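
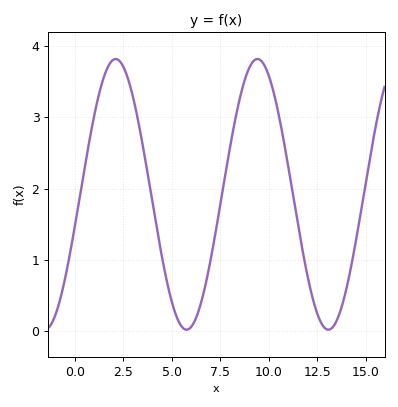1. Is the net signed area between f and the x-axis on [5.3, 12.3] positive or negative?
positive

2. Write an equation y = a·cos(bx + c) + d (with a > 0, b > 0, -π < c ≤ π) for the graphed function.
y = 1.9cos(0.86x - 1.81) + 1.92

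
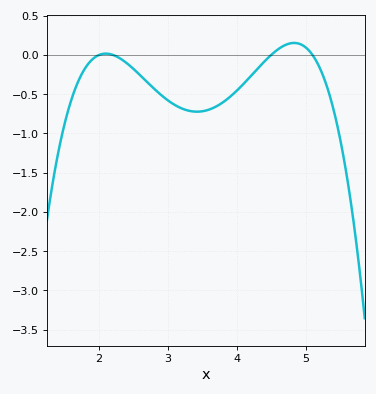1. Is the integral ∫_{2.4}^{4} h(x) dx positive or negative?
negative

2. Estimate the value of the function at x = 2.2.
0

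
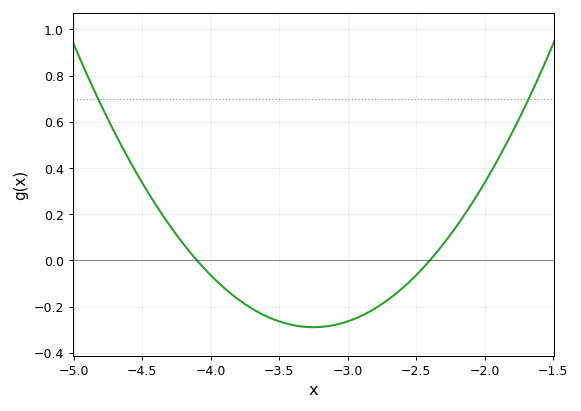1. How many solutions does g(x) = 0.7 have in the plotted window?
2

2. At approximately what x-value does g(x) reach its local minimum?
-3.25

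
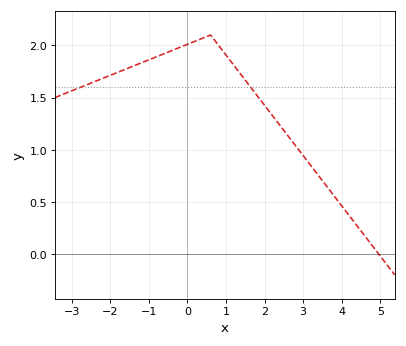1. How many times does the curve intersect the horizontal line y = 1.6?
2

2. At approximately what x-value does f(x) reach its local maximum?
0.6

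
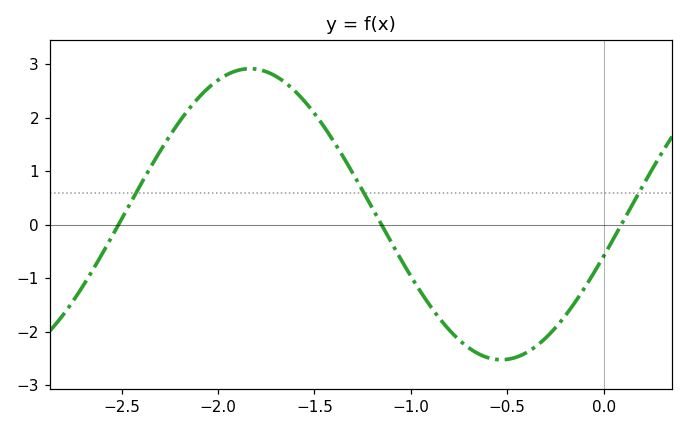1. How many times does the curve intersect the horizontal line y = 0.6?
3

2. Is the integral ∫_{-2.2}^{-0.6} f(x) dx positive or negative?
positive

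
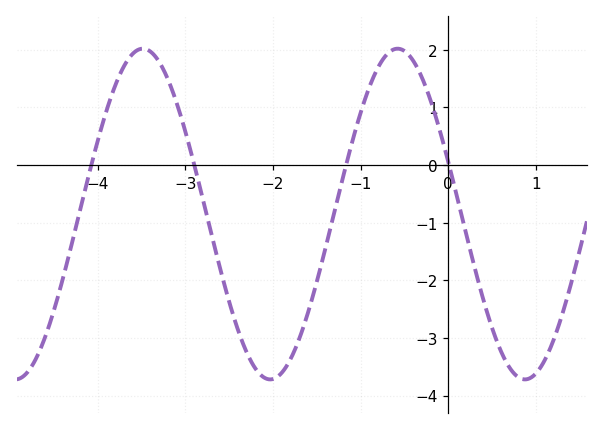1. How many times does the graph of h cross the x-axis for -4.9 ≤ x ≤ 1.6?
4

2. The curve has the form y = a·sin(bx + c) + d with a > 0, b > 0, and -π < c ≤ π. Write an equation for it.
y = 2.87sin(2.2x + 2.8) - 0.85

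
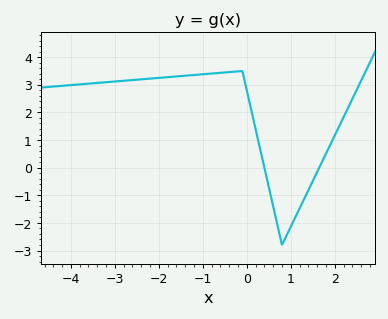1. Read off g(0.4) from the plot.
0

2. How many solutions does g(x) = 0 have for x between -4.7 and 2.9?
2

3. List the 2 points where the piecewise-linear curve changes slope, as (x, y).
(-0.1, 3.5); (0.8, -2.8)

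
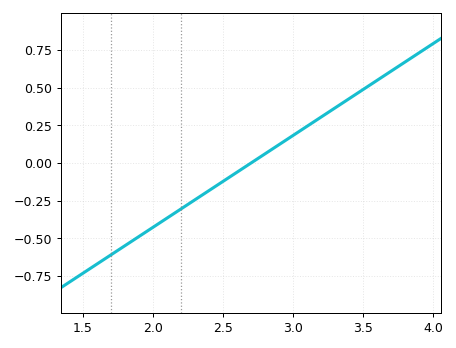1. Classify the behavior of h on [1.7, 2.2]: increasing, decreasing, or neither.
increasing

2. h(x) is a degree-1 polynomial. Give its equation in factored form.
y = 0.61(x - 2.7)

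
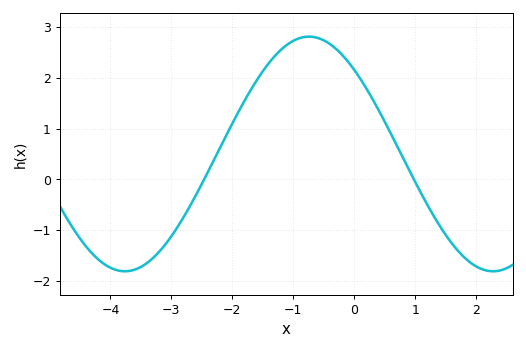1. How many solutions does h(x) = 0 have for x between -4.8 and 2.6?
2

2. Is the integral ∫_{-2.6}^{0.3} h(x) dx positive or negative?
positive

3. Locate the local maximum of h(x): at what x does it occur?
-0.741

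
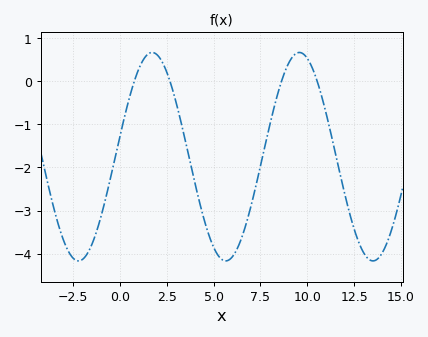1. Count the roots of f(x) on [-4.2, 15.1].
4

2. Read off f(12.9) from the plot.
-3.9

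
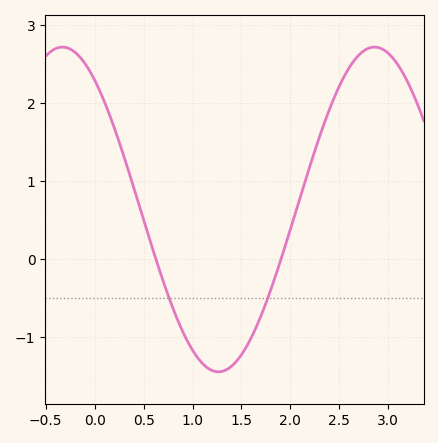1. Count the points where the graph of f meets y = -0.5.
2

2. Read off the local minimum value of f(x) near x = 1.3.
-1.4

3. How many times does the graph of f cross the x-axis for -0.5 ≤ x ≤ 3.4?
2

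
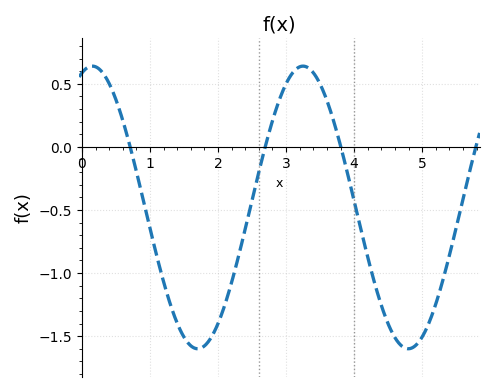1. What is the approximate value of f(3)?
0.5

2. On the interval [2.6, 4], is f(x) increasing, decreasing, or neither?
neither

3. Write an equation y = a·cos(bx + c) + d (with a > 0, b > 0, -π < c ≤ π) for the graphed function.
y = 1.12cos(2x - 0.31) - 0.48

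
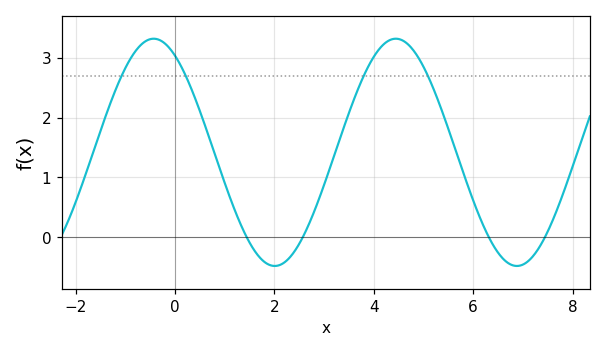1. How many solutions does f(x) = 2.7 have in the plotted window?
4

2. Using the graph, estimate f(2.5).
-0.11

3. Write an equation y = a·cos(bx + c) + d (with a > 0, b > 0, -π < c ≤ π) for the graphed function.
y = 1.9cos(1.29x + 0.552) + 1.42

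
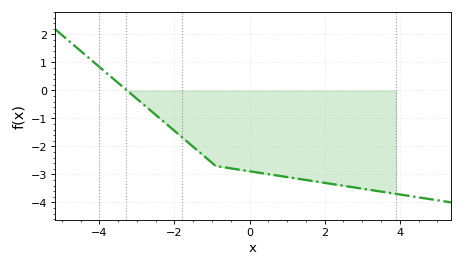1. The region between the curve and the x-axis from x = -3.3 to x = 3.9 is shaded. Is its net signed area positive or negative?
negative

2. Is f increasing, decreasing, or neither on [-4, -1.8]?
decreasing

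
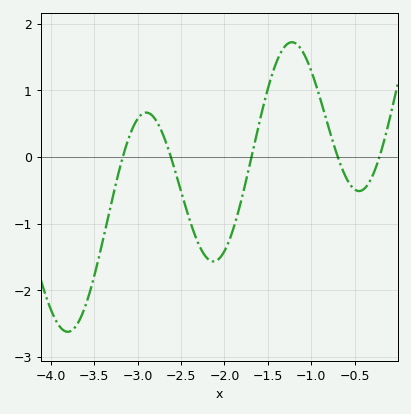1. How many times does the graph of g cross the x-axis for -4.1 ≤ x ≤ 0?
5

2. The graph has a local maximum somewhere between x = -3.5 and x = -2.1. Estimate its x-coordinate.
-2.9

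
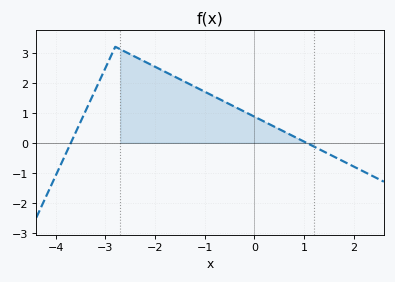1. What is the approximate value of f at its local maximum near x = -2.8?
3.2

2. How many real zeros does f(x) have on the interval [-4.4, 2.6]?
2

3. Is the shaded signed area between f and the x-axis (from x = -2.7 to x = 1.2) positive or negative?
positive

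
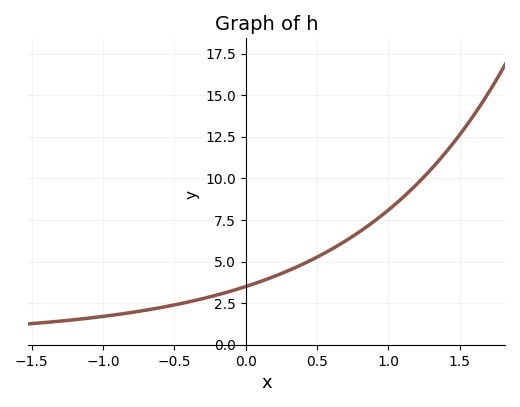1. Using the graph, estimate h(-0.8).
1.94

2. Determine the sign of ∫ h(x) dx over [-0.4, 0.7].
positive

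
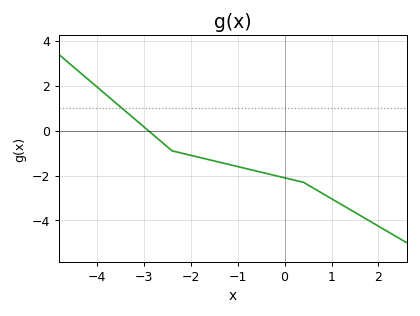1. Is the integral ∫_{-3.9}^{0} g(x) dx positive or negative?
negative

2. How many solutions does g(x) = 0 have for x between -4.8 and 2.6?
1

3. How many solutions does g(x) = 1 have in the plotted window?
1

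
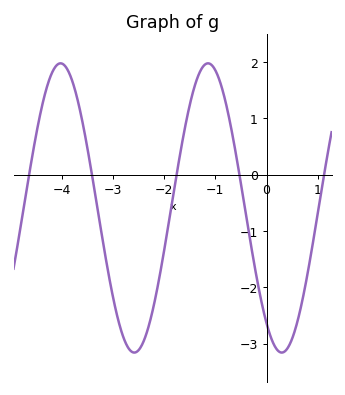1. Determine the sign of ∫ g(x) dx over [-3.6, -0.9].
negative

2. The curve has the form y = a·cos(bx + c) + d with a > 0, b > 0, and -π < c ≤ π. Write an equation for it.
y = 2.57cos(2.2x + 2.5) - 0.59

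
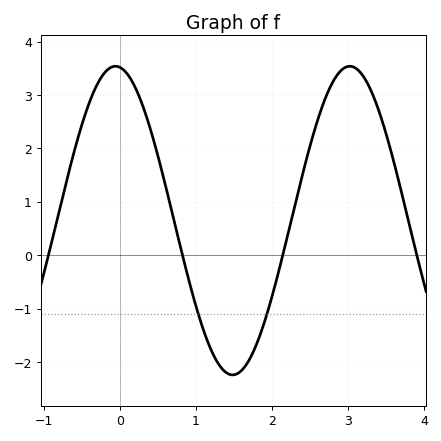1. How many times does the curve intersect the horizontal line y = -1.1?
2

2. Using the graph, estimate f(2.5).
2.1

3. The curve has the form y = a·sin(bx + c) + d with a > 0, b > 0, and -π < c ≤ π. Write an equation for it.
y = 2.89sin(2x + 1.7) + 0.65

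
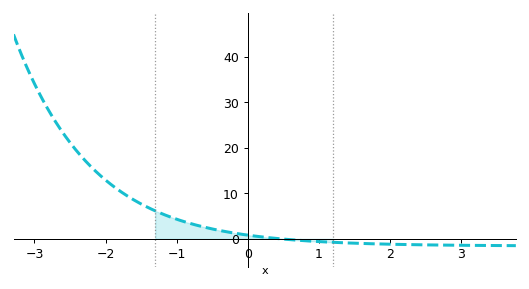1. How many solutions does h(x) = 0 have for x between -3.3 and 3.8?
1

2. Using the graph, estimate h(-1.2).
5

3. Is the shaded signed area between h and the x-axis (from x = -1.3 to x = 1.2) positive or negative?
positive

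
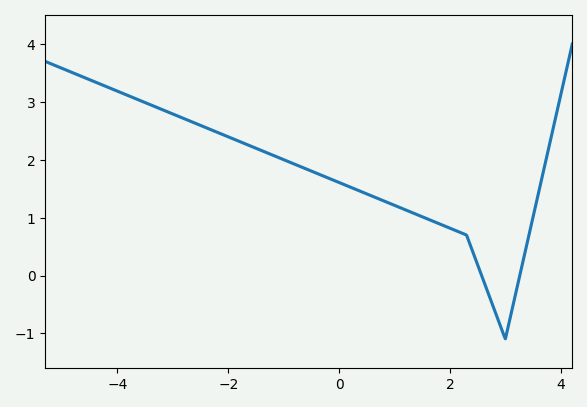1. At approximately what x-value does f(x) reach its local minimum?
3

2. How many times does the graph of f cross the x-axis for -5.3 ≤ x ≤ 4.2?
2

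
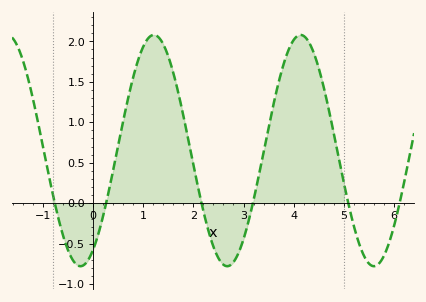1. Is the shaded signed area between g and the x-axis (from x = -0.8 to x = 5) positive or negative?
positive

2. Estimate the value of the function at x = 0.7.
1.3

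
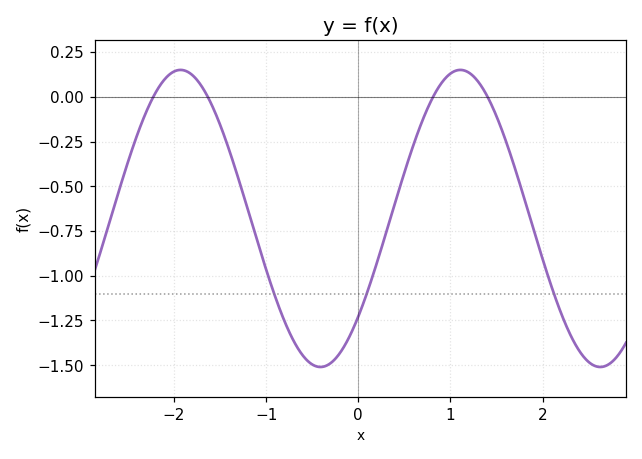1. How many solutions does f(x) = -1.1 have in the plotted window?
3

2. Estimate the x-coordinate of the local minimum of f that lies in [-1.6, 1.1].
-0.412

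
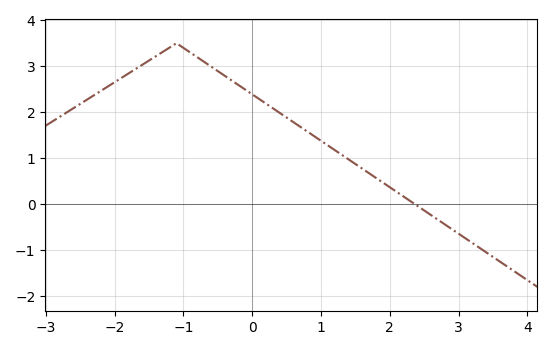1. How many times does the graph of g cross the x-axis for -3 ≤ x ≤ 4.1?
1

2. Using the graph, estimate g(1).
1.4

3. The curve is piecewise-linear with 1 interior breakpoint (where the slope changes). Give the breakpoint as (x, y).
(-1.1, 3.5)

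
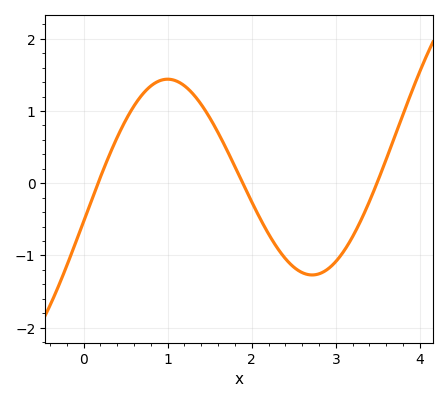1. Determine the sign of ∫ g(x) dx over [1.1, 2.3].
positive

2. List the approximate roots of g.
0.2, 1.9, 3.5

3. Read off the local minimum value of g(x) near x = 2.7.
-1.3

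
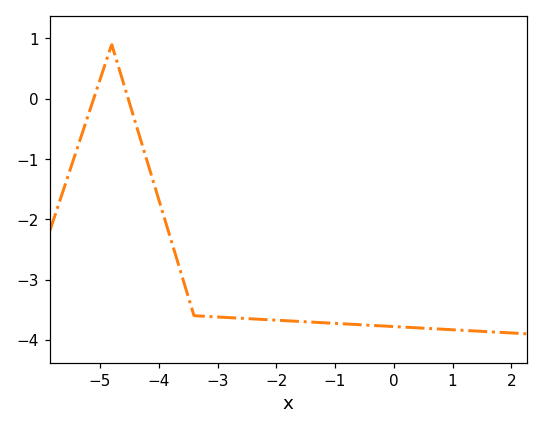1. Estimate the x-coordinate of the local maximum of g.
-4.8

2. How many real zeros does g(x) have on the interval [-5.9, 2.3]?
2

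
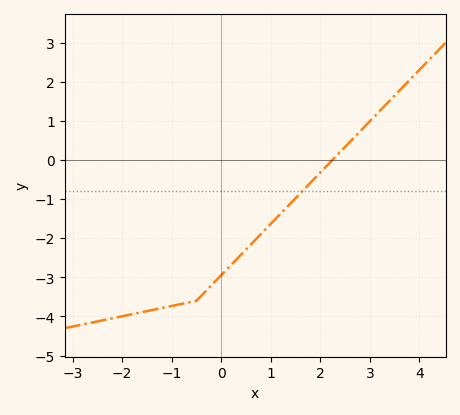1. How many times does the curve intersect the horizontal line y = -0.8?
1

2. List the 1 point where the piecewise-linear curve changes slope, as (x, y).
(-0.5, -3.6)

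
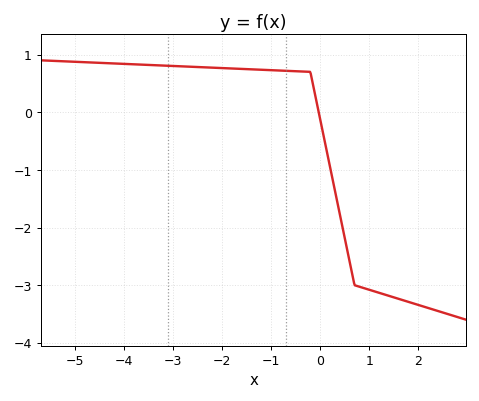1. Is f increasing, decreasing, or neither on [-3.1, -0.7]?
decreasing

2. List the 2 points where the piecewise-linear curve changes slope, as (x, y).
(-0.2, 0.7); (0.7, -3)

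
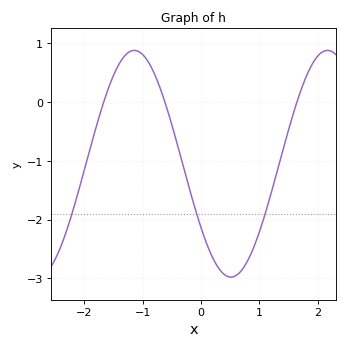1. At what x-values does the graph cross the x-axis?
-1.67, -0.619, 1.64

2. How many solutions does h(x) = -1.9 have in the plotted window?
3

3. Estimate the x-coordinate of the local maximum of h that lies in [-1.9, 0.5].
-1.14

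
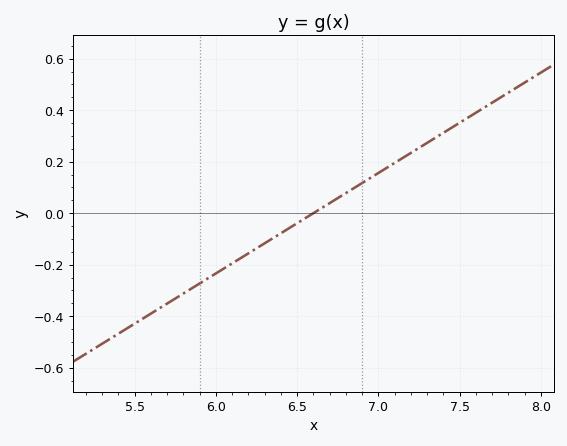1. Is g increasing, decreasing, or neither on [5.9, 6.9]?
increasing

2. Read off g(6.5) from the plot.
-0.039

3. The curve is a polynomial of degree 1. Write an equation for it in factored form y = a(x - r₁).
y = 0.39(x - 6.6)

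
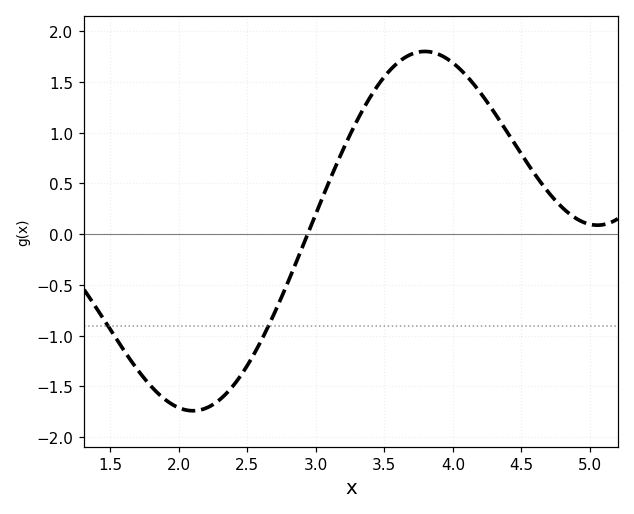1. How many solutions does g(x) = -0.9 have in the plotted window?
2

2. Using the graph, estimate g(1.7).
-1.33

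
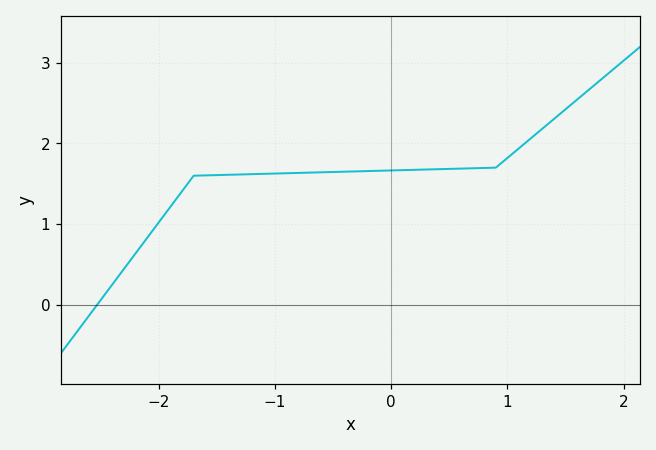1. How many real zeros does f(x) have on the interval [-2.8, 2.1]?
1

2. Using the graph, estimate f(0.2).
1.7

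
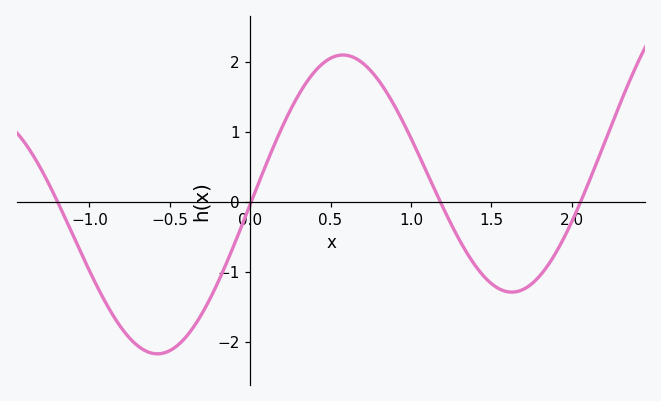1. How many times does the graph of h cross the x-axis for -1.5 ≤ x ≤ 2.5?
4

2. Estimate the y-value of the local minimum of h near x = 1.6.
-1.29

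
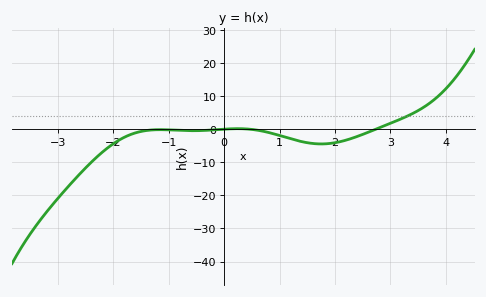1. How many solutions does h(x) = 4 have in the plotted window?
1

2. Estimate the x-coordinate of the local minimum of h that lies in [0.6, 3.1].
1.75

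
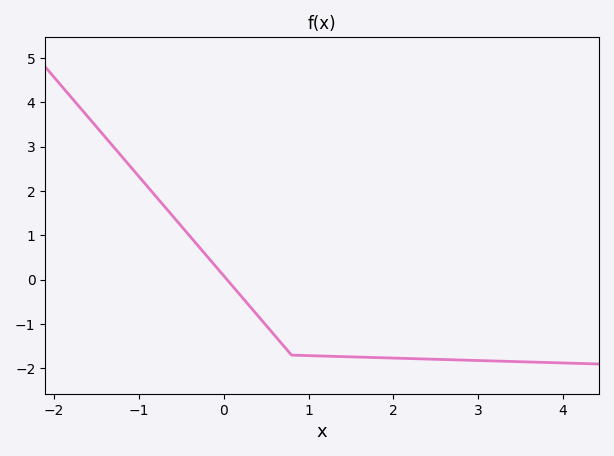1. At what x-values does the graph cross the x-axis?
0.04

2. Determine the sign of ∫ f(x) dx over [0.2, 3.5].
negative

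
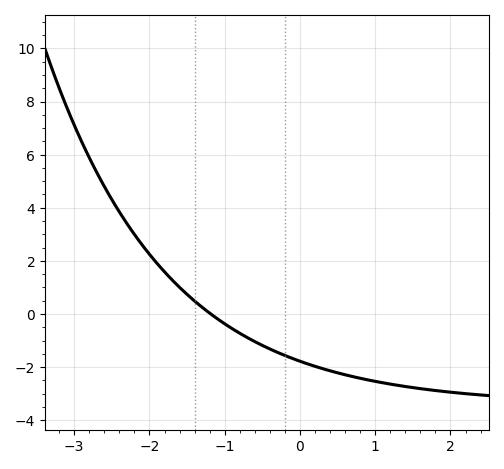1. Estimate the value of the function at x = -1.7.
1.29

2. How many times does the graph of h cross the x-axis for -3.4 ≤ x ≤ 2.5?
1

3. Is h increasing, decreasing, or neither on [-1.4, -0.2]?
decreasing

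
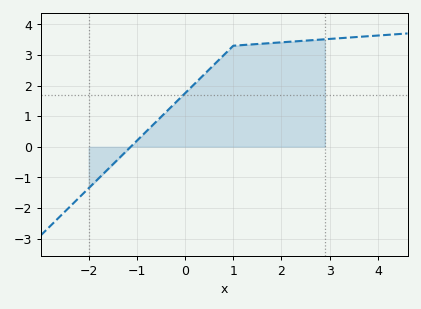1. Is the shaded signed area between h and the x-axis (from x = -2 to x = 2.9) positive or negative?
positive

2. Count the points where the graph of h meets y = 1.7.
1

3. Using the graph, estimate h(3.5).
3.6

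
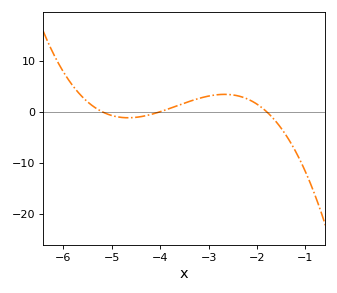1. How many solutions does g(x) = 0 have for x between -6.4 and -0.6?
3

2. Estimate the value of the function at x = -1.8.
0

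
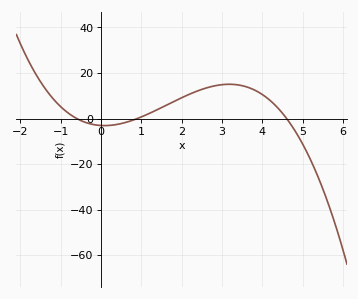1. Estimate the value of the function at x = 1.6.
6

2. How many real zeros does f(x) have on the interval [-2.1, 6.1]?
3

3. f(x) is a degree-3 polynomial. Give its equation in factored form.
y = -1.23(x + 0.6)(x - 0.9)(x - 4.6)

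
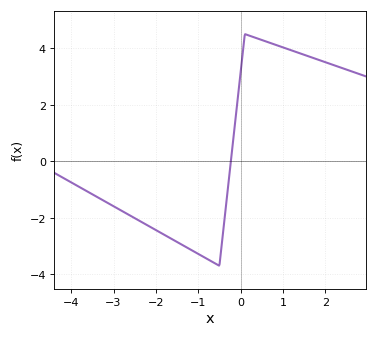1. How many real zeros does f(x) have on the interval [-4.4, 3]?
1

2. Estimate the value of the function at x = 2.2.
3.4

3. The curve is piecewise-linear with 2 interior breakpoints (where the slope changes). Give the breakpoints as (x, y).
(-0.5, -3.7); (0.1, 4.5)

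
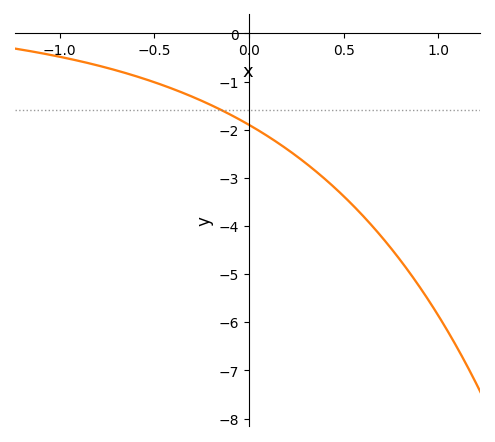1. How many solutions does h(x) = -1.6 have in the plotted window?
1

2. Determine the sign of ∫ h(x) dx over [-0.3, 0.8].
negative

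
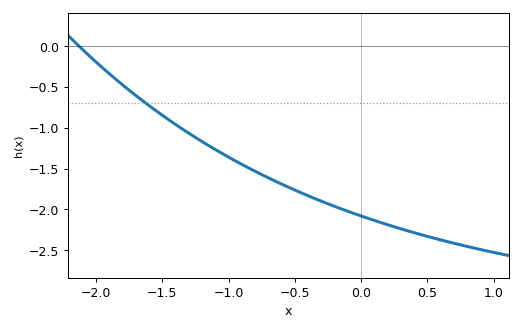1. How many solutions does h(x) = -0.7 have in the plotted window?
1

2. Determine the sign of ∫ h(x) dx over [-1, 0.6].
negative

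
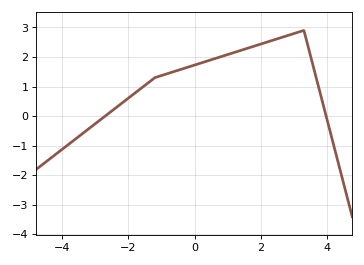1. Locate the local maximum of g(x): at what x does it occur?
3.2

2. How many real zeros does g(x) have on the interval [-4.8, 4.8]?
2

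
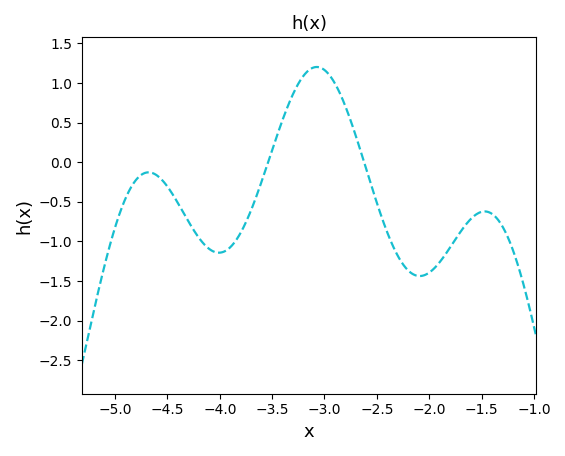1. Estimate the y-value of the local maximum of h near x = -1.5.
-0.621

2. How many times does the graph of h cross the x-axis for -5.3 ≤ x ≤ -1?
2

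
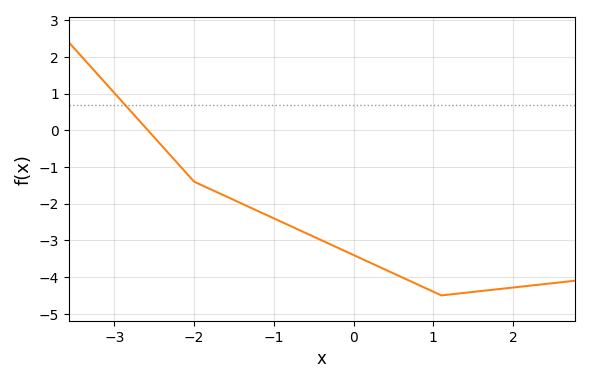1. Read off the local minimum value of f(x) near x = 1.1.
-4.5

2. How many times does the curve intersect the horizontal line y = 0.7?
1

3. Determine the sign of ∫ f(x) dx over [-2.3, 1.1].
negative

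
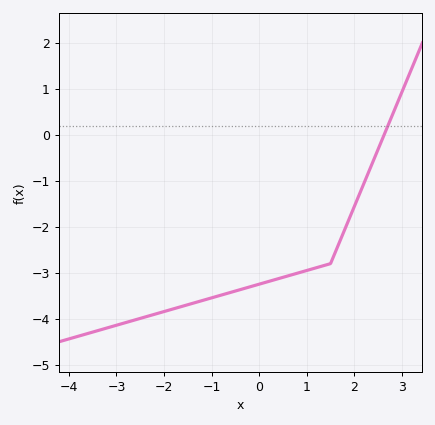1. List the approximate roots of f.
2.6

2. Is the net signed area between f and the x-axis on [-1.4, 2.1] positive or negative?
negative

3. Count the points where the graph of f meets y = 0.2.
1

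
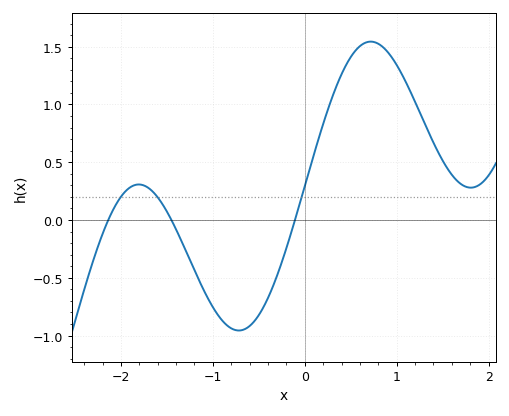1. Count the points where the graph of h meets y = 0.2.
3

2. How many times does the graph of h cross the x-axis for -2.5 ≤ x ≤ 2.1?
3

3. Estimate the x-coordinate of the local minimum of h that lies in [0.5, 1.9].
1.8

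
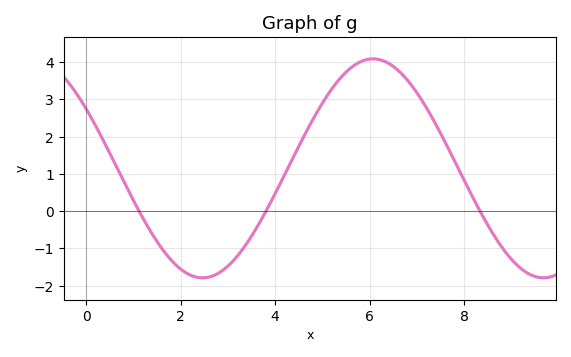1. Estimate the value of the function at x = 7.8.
1.35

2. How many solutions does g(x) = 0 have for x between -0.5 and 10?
3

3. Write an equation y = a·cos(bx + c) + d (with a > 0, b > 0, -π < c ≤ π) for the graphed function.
y = 2.94cos(0.87x + 1) + 1.15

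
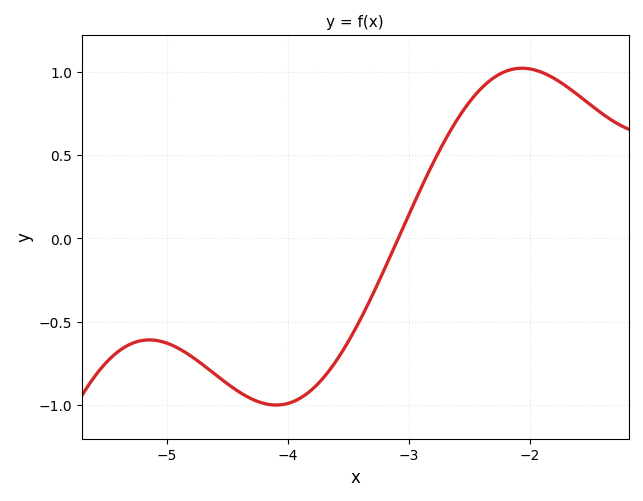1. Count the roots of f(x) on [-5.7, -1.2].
1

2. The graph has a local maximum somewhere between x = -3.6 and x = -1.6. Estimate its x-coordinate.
-2.1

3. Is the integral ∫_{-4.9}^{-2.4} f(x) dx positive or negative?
negative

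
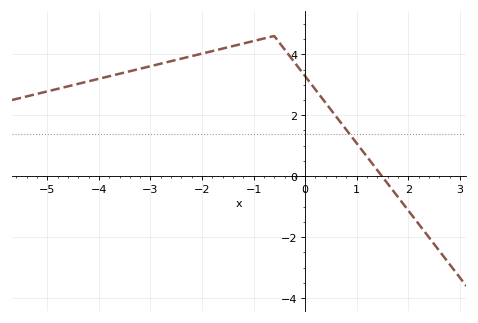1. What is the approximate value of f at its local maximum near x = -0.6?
4.6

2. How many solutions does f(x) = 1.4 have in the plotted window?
1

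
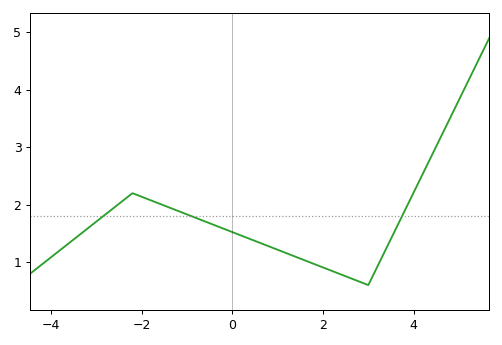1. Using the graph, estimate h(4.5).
3.02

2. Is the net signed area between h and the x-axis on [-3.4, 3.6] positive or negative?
positive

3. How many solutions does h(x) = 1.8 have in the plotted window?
3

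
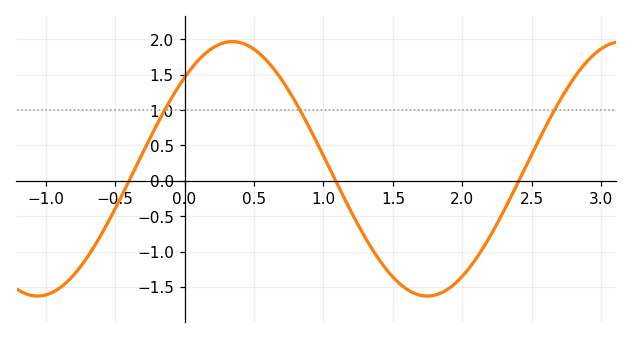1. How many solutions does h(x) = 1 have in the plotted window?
3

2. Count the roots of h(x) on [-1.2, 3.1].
3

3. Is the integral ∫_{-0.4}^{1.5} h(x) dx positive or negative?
positive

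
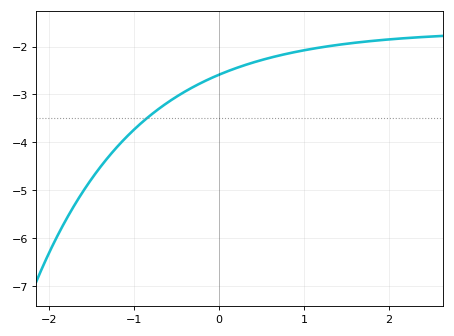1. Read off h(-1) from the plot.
-3.7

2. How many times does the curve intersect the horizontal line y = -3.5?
1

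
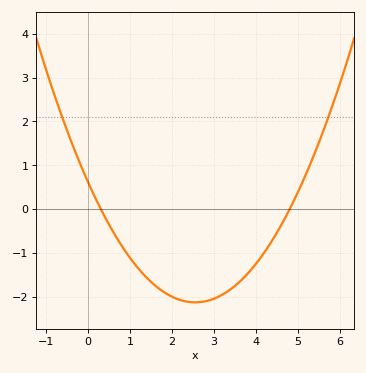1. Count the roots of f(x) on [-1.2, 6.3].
2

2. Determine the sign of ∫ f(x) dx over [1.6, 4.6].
negative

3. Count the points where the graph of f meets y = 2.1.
2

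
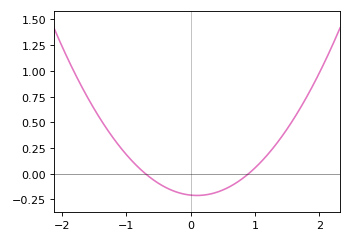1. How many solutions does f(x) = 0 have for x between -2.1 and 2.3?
2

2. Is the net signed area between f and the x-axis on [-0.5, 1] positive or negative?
negative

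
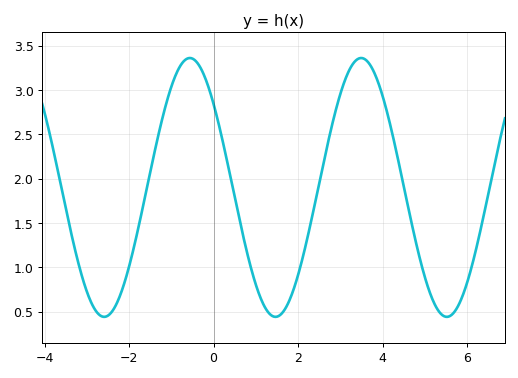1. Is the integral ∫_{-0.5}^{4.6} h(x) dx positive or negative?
positive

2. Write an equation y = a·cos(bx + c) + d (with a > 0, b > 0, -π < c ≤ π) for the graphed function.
y = 1.46cos(1.55x + 0.872) + 1.9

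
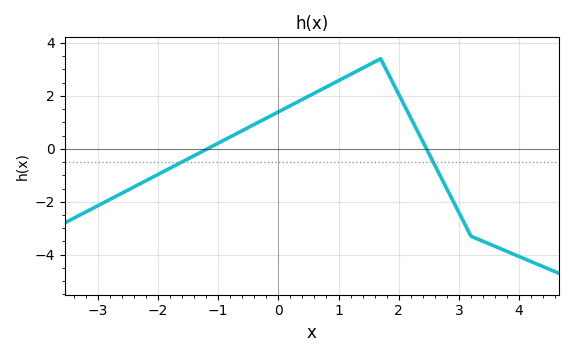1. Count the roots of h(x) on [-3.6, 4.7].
2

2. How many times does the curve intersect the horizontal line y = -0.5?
2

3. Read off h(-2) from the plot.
-1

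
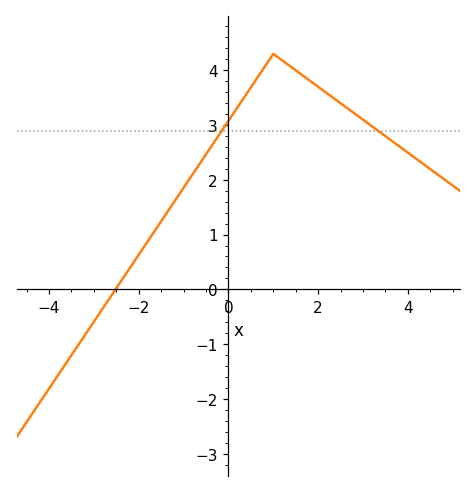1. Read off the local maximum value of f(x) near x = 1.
4.3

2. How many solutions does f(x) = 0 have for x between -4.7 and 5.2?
1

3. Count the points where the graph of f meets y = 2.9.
2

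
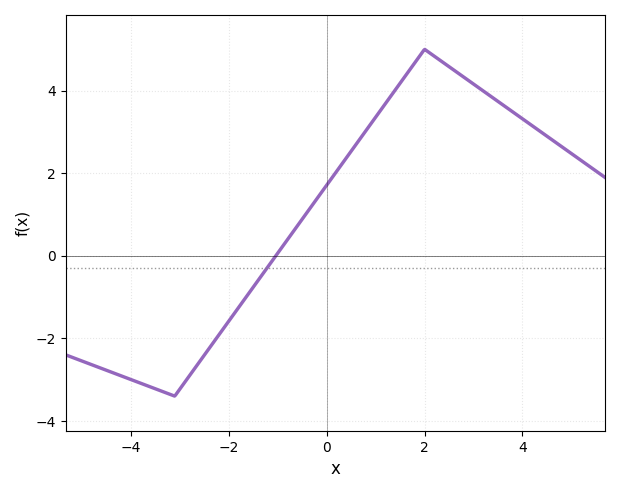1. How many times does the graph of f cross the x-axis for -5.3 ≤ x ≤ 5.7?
1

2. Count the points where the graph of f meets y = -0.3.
1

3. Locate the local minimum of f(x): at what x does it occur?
-3.1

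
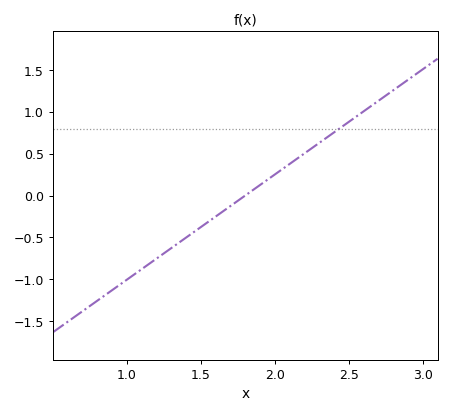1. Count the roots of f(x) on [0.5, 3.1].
1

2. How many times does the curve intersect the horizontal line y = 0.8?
1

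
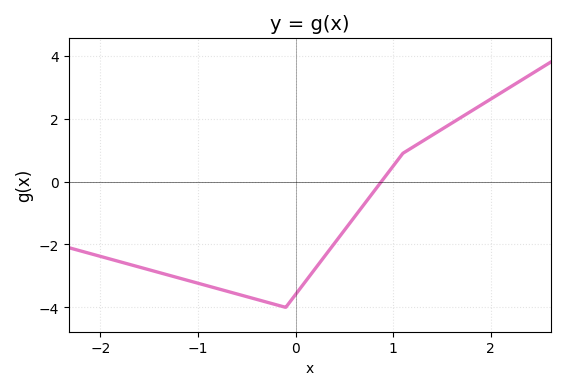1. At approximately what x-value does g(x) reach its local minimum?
-0.1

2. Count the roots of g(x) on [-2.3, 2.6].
1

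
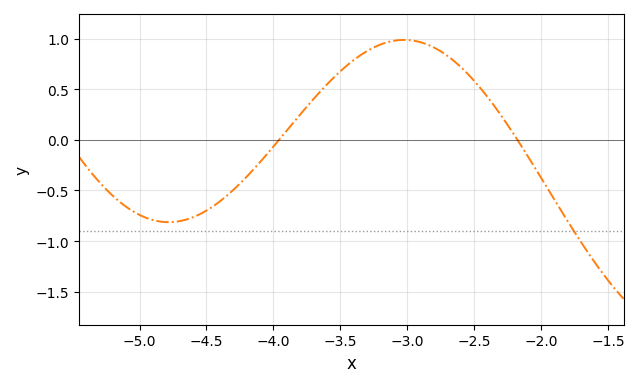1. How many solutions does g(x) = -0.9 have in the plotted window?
1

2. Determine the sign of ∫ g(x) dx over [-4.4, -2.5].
positive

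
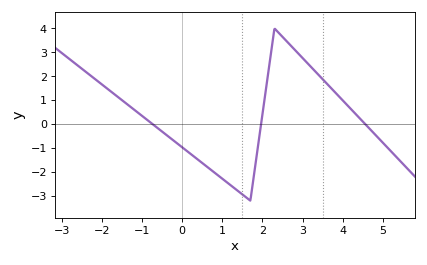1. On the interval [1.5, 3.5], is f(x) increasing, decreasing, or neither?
neither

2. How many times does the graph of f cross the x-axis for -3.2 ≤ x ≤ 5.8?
3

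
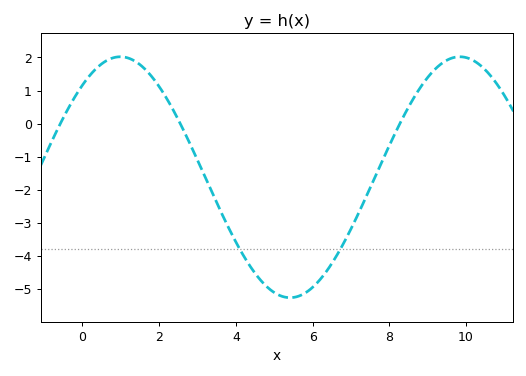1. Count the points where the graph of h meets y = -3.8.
2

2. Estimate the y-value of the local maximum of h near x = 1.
2.02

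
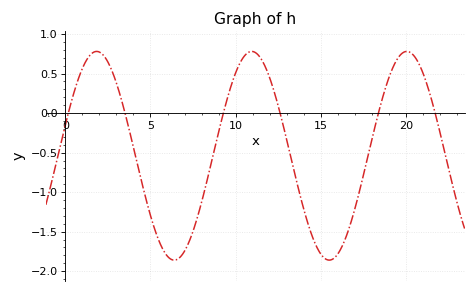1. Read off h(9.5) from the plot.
0.2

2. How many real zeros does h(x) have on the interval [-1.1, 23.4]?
6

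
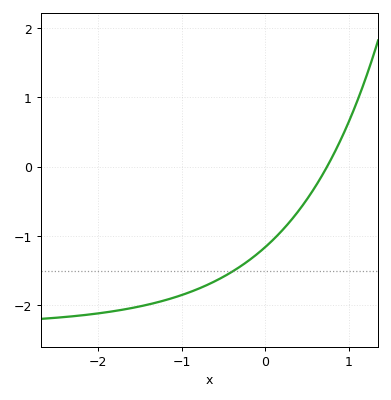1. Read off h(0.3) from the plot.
-0.8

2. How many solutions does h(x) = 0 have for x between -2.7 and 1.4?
1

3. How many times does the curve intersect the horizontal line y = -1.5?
1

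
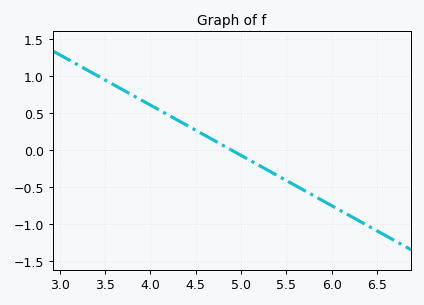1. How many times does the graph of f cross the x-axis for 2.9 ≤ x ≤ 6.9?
1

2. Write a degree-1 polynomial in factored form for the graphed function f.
y = -0.68(x - 4.9)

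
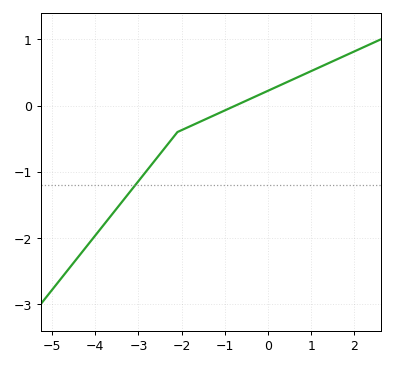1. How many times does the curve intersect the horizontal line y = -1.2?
1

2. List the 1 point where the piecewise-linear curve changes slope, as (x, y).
(-2.1, -0.4)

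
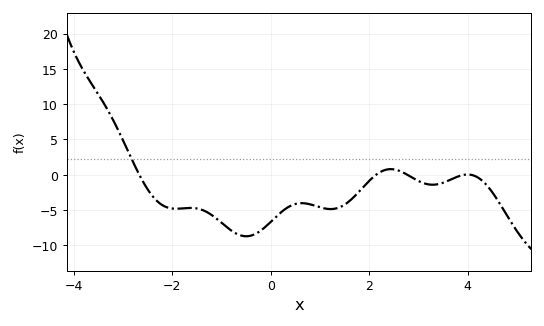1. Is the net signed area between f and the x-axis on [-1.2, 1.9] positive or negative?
negative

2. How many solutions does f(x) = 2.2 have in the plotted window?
1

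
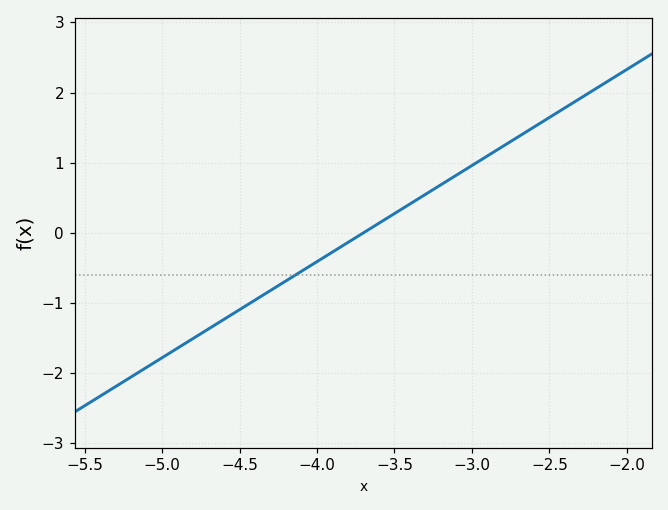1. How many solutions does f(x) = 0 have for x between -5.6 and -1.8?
1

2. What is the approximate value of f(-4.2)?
-0.685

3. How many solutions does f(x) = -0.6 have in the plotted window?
1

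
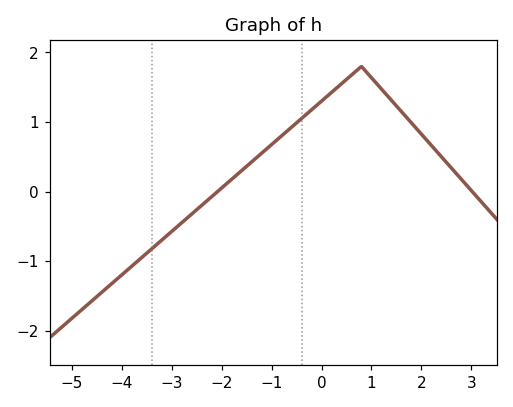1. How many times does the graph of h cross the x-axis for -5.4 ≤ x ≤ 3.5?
2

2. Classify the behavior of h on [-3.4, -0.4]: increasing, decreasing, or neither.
increasing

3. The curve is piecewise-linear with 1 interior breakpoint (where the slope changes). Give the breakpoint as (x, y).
(0.8, 1.8)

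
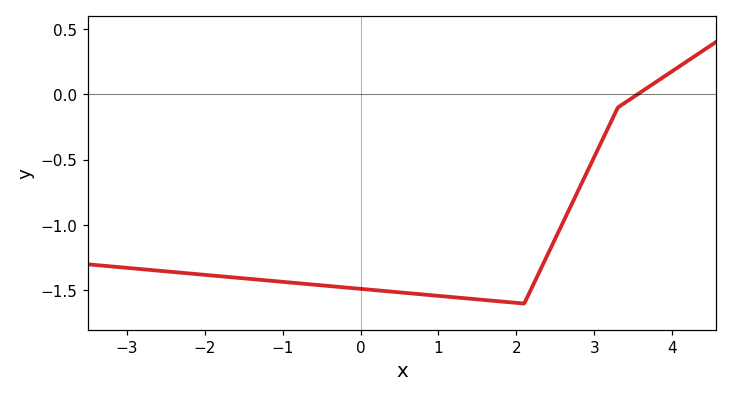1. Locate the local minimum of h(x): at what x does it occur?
2.1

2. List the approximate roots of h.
3.55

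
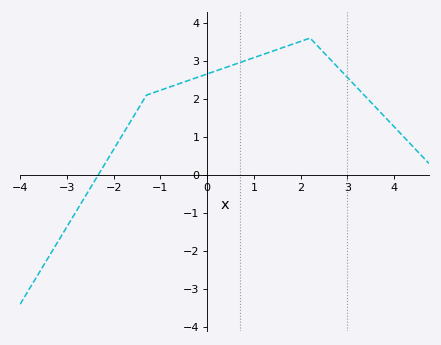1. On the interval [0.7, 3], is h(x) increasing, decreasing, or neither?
neither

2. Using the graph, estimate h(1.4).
3.26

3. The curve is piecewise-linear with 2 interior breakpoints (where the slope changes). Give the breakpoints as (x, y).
(-1.3, 2.1); (2.2, 3.6)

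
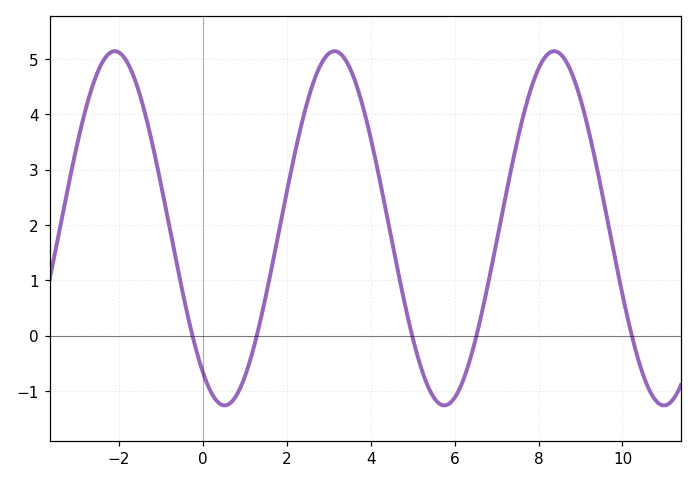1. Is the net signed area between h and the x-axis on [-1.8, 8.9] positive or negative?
positive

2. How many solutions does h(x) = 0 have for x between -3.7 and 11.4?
5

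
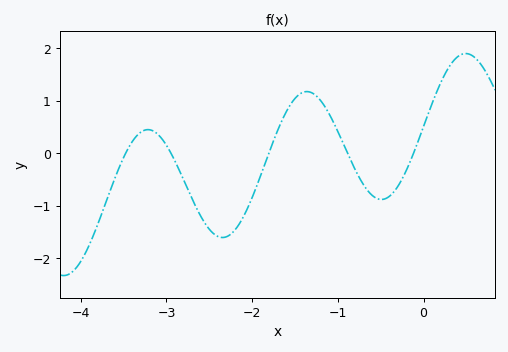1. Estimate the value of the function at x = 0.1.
0.9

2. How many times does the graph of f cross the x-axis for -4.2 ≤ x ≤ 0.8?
5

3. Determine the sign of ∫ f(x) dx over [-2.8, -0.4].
negative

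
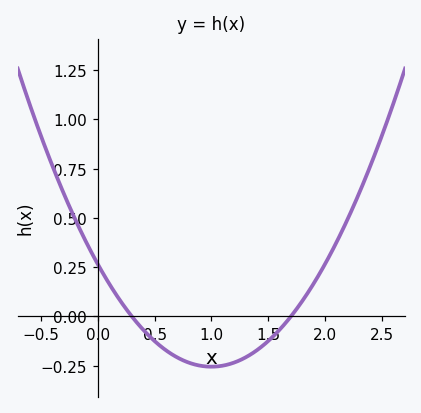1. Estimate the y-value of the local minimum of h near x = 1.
-0.255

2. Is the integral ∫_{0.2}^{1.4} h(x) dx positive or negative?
negative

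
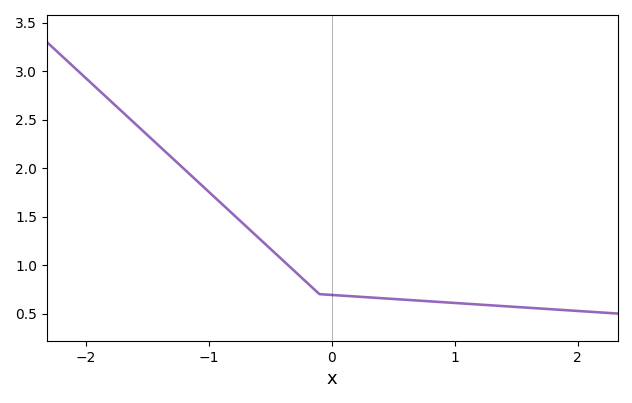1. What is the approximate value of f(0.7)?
0.65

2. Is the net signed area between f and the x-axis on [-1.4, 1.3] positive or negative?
positive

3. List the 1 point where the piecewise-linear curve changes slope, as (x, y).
(-0.1, 0.7)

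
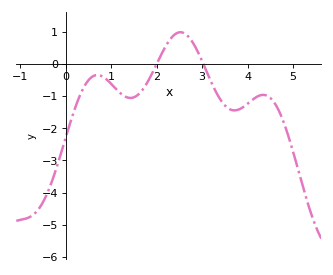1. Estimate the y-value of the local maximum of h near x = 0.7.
-0.4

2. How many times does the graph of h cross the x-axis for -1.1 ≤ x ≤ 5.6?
2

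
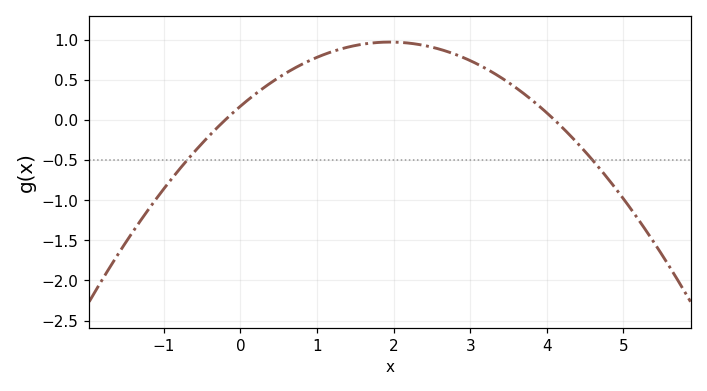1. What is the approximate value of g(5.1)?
-1.1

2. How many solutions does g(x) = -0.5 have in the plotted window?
2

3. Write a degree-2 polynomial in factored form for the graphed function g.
y = -0.21(x + 0.2)(x - 4.1)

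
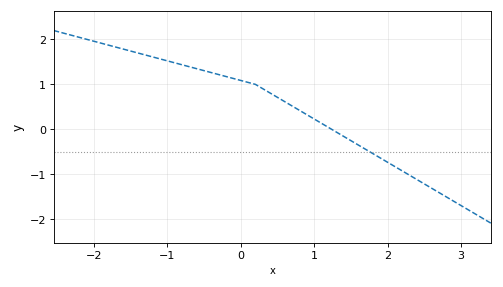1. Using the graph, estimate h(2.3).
-1.03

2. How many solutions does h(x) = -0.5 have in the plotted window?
1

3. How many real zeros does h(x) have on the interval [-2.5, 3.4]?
1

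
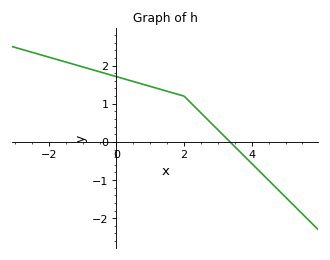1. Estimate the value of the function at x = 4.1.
-0.653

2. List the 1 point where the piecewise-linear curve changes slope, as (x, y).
(2, 1.2)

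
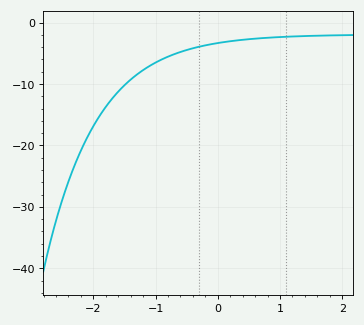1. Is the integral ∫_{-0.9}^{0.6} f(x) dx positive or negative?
negative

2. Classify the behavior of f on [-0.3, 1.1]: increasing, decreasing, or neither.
increasing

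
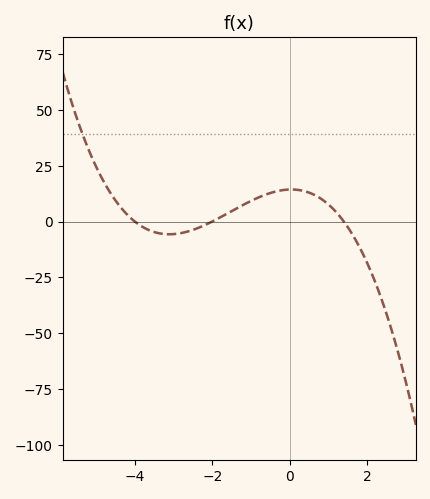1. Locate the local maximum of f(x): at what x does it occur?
0.041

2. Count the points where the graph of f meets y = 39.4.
1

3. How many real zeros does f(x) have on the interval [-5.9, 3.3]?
3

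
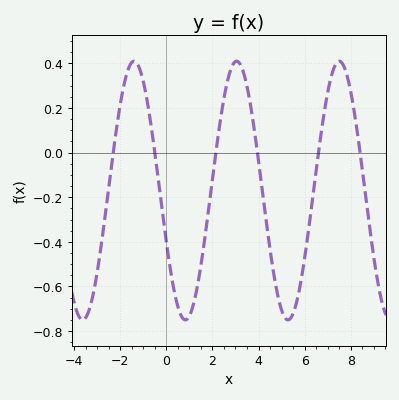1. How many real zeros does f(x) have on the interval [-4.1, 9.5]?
6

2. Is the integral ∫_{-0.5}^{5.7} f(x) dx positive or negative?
negative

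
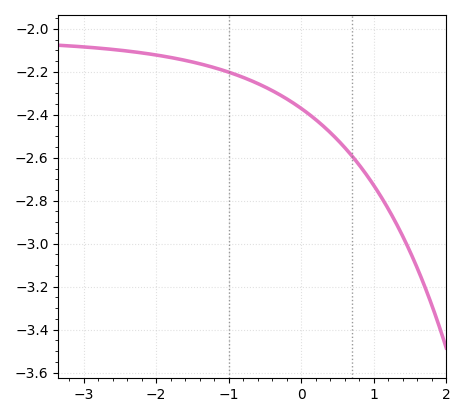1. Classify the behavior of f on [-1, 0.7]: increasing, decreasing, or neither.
decreasing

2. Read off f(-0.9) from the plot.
-2.21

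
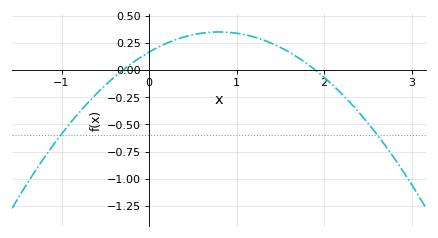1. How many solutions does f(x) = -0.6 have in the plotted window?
2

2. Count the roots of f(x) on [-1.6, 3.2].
2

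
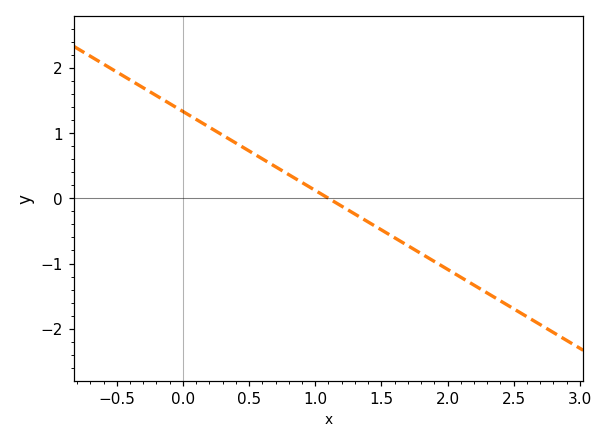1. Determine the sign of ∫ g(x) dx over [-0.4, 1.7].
positive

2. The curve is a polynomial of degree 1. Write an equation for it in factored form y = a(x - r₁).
y = -1.21(x - 1.1)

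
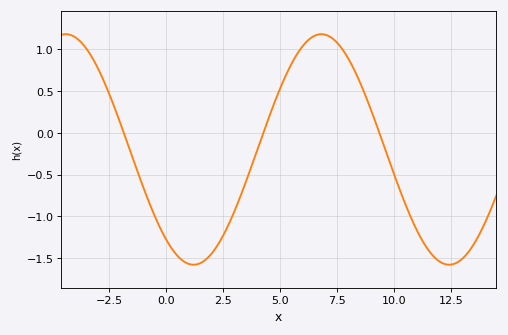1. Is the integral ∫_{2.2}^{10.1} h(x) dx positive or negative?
positive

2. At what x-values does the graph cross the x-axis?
-2, 4.5, 9.5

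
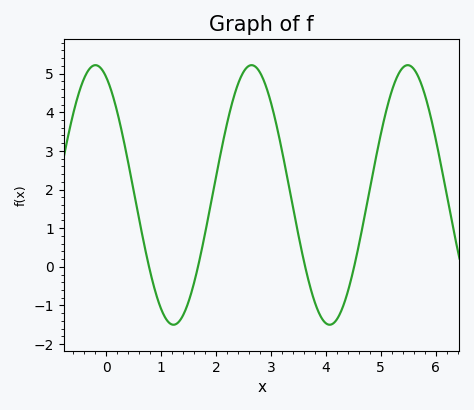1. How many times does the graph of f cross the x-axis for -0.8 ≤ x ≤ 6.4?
4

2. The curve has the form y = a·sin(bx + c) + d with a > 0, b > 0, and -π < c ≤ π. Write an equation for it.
y = 3.36sin(2.21x + 2) + 1.86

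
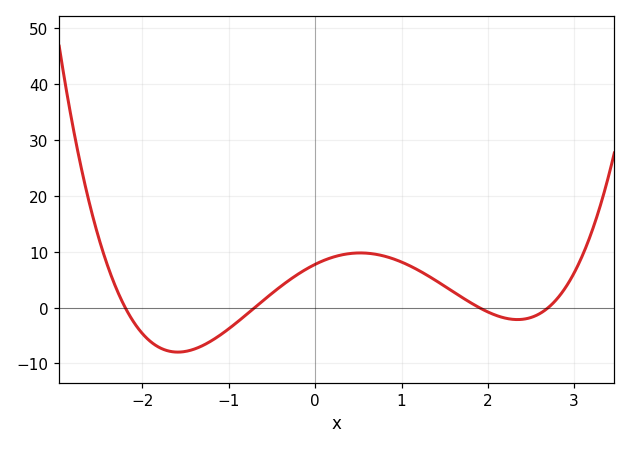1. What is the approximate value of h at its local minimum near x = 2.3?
-2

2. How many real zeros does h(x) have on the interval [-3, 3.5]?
4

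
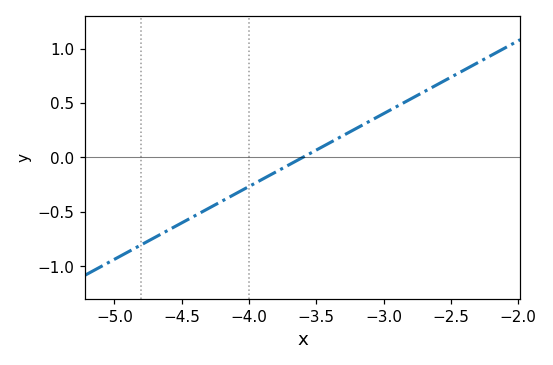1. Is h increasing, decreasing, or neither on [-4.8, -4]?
increasing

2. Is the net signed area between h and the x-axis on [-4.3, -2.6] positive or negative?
positive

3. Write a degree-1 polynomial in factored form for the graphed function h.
y = 0.67(x + 3.6)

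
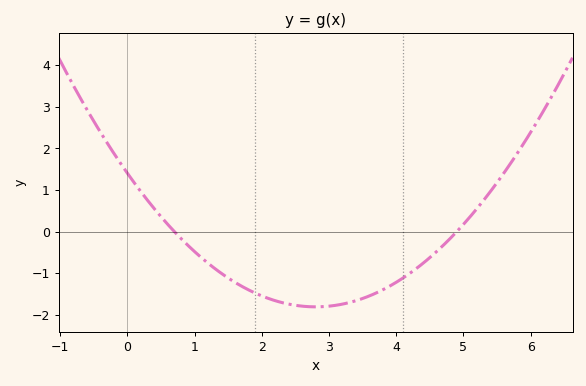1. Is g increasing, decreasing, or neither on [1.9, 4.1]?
neither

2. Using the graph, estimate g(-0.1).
1.6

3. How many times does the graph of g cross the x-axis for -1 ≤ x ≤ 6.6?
2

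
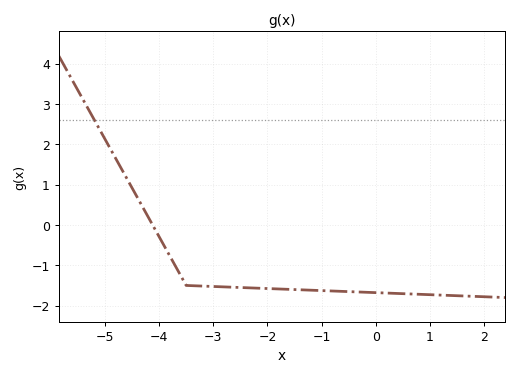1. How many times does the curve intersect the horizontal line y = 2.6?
1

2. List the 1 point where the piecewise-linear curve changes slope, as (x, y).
(-3.5, -1.5)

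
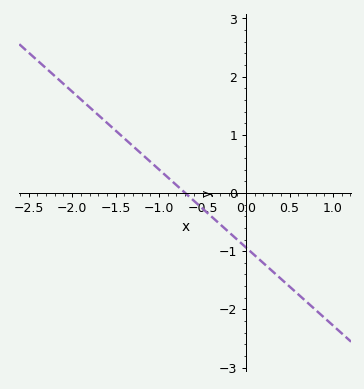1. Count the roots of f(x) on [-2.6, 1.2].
1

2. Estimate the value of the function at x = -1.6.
1.2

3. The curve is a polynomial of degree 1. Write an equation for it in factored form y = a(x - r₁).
y = -1.34(x + 0.7)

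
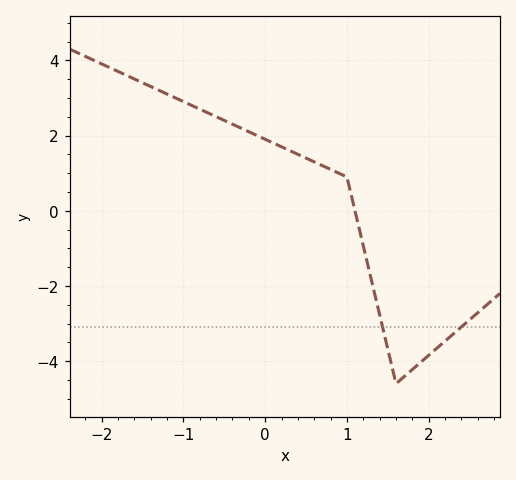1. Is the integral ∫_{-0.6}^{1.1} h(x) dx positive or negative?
positive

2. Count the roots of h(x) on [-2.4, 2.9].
1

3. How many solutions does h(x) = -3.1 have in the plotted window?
2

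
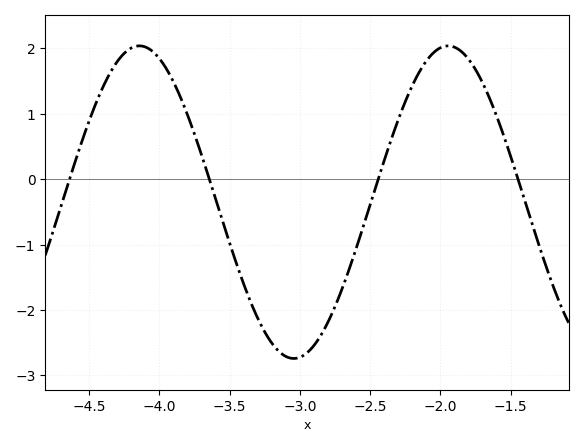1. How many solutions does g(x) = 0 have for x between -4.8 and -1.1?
4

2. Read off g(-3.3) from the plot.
-2.1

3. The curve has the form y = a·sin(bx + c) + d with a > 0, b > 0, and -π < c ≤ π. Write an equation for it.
y = 2.39sin(2.9x + 0.85) - 0.35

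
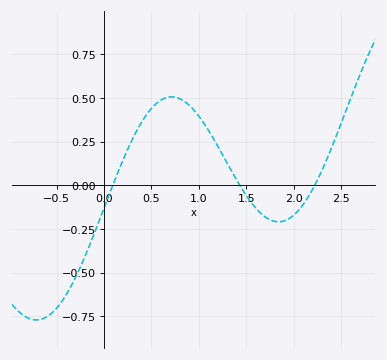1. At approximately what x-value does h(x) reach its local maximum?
0.7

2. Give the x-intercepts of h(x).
0.1, 1.4, 2.2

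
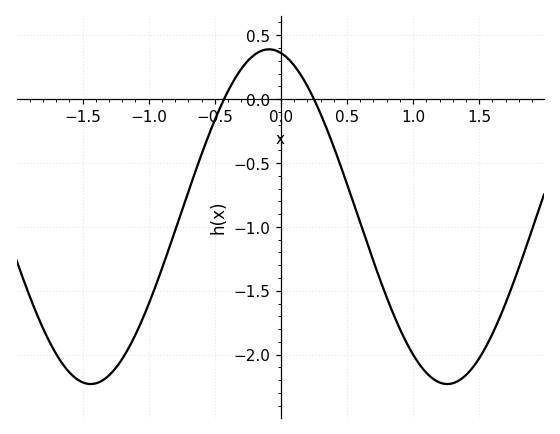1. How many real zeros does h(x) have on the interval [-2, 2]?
2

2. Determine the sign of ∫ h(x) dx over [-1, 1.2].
negative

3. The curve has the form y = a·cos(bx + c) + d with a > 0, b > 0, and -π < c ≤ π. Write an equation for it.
y = 1.31cos(2.33x + 0.21) - 0.92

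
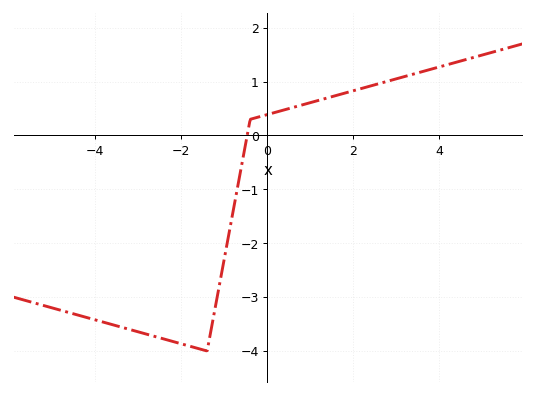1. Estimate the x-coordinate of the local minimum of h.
-1.4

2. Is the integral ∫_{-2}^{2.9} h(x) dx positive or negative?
negative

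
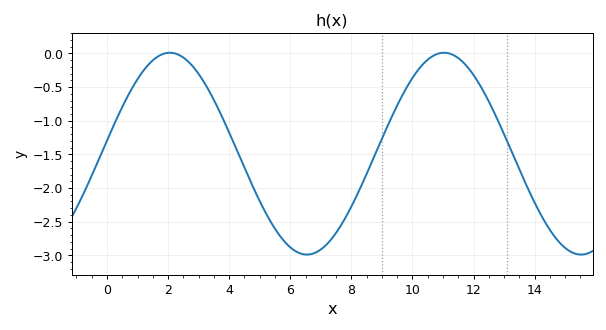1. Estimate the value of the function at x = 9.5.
-0.774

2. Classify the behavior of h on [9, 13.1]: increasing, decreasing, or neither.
neither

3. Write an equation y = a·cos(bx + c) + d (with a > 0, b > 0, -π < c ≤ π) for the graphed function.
y = 1.5cos(0.7x - 1.44) - 1.49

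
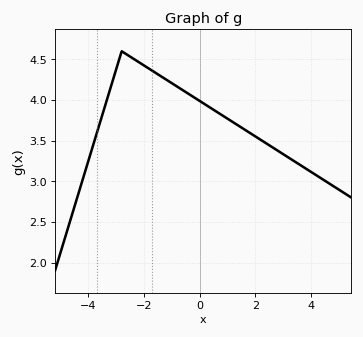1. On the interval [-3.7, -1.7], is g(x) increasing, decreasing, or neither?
neither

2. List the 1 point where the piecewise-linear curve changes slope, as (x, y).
(-2.8, 4.6)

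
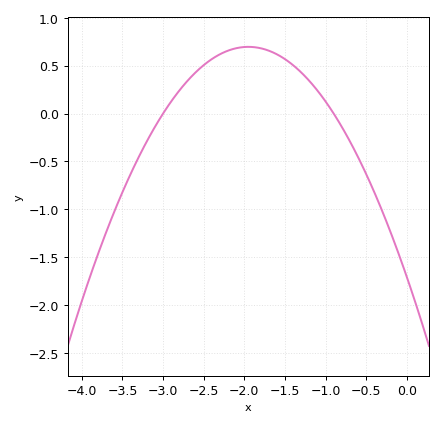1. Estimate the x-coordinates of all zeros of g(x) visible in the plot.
-3, -0.9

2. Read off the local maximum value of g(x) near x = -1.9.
0.7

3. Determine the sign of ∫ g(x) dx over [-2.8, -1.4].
positive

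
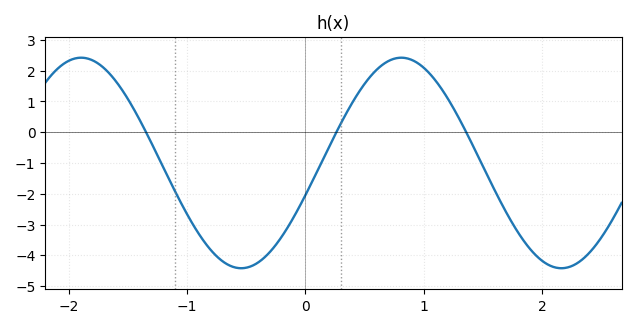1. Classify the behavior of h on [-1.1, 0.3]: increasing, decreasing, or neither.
neither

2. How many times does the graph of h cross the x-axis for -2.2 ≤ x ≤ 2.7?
3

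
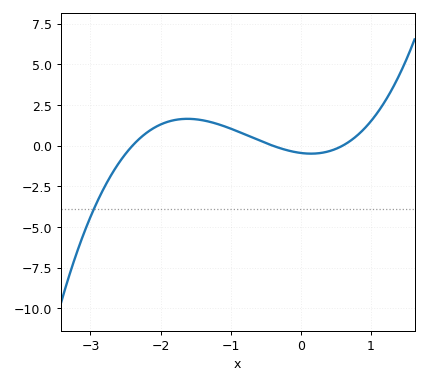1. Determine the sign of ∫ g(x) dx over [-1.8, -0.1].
positive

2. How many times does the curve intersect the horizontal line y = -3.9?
1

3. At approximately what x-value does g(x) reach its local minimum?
0.1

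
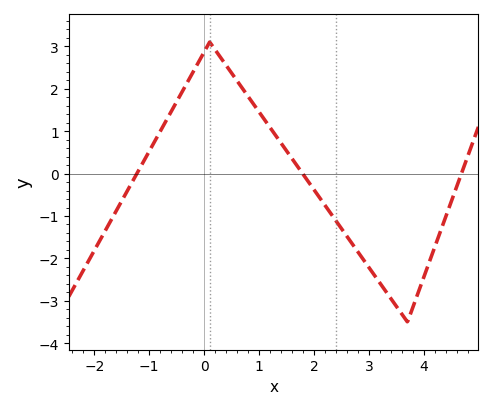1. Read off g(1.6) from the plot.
0.35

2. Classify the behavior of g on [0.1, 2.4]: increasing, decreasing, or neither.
decreasing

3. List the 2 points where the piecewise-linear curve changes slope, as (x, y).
(0.1, 3.1); (3.7, -3.5)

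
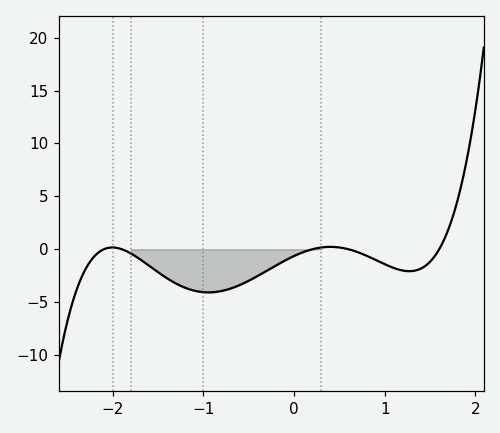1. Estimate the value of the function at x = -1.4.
-2.76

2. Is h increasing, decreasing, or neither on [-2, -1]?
decreasing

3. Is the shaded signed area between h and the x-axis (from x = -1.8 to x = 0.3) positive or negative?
negative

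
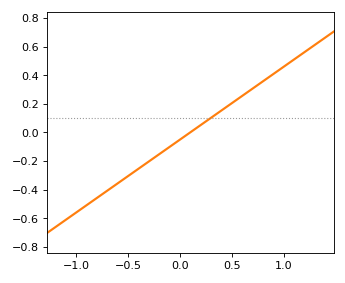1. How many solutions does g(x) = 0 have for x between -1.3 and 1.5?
1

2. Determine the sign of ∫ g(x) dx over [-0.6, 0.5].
negative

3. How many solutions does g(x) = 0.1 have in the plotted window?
1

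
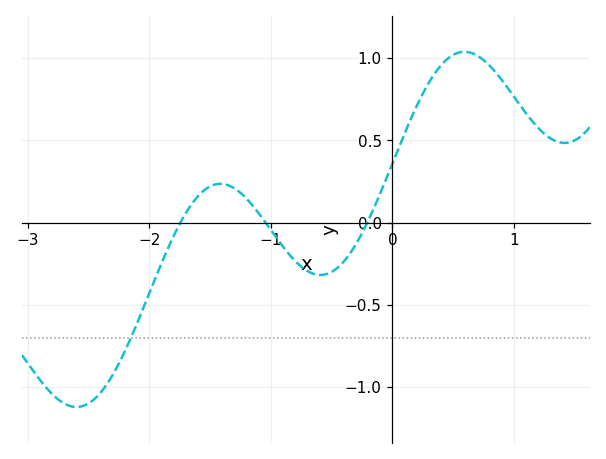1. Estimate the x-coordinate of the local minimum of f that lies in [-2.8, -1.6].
-2.6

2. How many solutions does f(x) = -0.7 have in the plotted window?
1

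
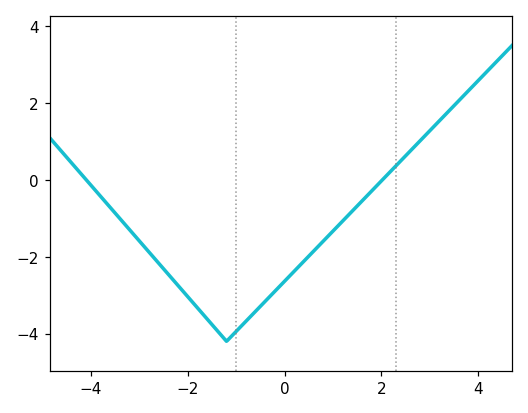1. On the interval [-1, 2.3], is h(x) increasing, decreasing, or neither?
increasing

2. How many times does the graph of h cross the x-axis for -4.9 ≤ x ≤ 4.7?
2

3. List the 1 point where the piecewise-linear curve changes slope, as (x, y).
(-1.2, -4.2)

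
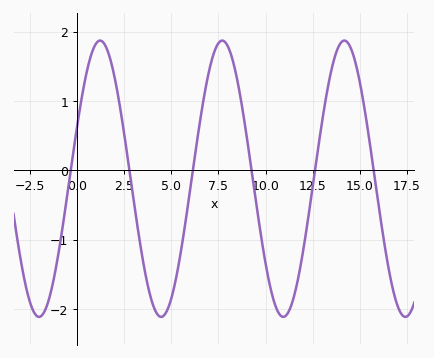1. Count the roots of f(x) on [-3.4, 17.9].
6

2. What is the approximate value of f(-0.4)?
-0.1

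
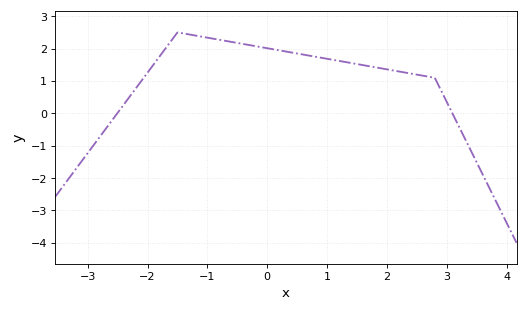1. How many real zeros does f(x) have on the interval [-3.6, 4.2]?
2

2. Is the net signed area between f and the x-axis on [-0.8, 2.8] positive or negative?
positive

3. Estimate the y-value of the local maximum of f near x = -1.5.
2.5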